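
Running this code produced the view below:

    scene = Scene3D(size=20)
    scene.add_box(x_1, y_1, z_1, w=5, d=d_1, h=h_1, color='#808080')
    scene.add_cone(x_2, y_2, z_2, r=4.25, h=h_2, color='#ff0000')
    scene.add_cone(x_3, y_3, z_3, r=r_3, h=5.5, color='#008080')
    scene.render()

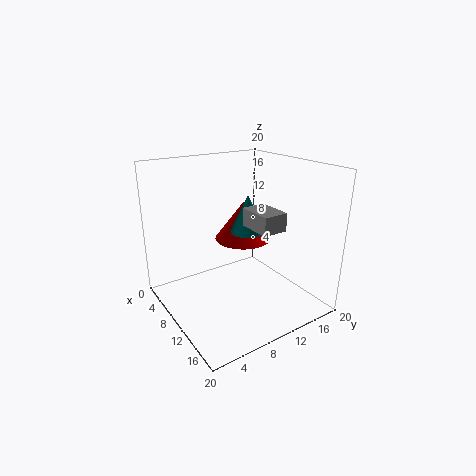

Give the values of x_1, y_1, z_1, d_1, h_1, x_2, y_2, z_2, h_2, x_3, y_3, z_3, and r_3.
x_1 = 10
y_1 = 10.75
z_1 = 11.75
d_1 = 3.5
h_1 = 2.5
x_2 = 6.5
y_2 = 13.25
z_2 = 8
h_2 = 5.75
x_3 = 8.75
y_3 = 12.5
z_3 = 10
r_3 = 2.5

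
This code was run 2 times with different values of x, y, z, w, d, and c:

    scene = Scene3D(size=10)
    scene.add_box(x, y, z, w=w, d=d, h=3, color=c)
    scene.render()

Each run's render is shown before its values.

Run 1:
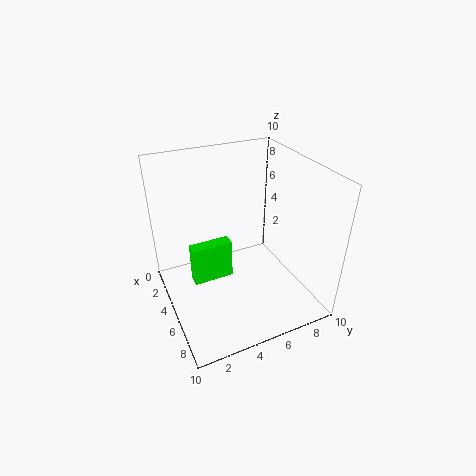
x = 3; y = 2; z = 1; w = 1; d = 3; c = 'lime'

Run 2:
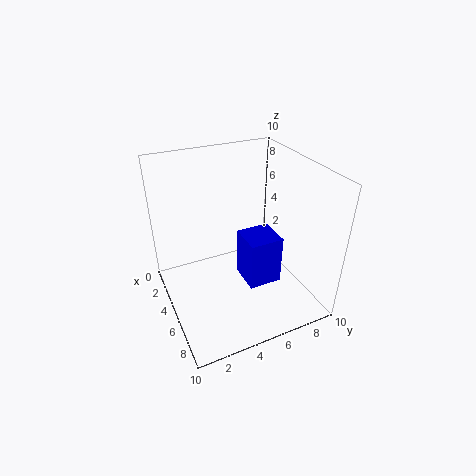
x = 7; y = 4; z = 4; w = 2; d = 2; c = 'blue'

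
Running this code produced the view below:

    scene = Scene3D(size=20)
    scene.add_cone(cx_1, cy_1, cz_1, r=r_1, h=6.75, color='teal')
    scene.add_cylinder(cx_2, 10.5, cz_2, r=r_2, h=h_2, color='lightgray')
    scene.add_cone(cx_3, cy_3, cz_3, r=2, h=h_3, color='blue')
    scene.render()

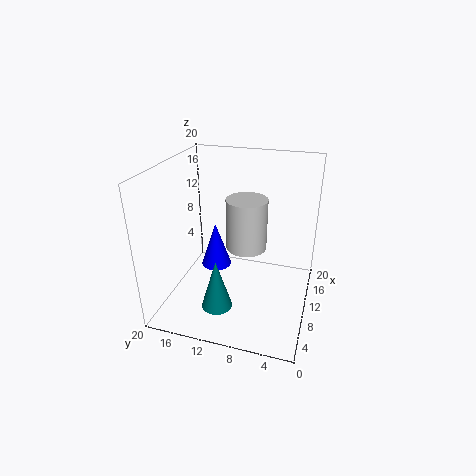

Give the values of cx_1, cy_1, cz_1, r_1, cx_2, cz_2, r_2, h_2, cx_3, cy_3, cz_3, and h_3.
cx_1 = 3.75; cy_1 = 11; cz_1 = 3; r_1 = 2; cx_2 = 16.25; cz_2 = 5; r_2 = 3.25; h_2 = 8.25; cx_3 = 8; cy_3 = 12.5; cz_3 = 6.75; h_3 = 6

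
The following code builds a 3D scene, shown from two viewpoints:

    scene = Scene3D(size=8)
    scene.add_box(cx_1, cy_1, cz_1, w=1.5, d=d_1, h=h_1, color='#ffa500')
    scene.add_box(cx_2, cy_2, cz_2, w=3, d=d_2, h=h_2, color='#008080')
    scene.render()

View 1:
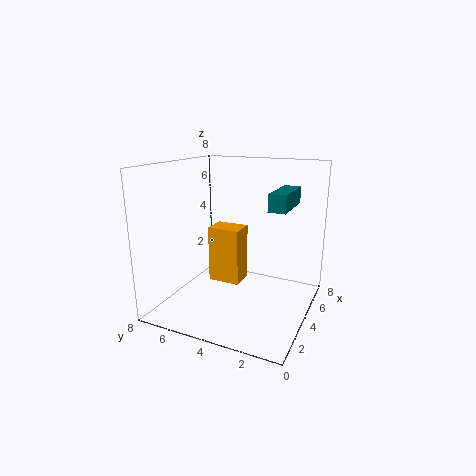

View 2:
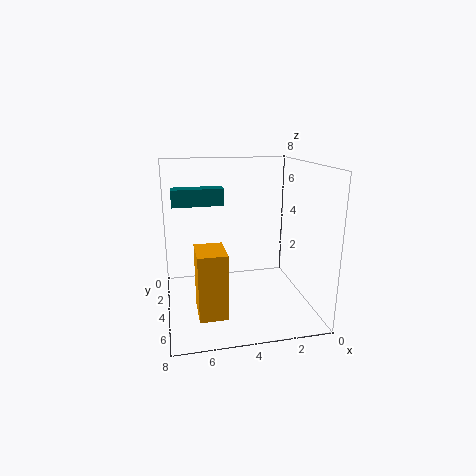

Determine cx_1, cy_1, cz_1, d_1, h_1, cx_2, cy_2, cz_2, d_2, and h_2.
cx_1 = 5
cy_1 = 4.5
cz_1 = 0.5
d_1 = 2
h_1 = 3.5
cx_2 = 4.5
cy_2 = 1.5
cz_2 = 5.5
d_2 = 1
h_2 = 1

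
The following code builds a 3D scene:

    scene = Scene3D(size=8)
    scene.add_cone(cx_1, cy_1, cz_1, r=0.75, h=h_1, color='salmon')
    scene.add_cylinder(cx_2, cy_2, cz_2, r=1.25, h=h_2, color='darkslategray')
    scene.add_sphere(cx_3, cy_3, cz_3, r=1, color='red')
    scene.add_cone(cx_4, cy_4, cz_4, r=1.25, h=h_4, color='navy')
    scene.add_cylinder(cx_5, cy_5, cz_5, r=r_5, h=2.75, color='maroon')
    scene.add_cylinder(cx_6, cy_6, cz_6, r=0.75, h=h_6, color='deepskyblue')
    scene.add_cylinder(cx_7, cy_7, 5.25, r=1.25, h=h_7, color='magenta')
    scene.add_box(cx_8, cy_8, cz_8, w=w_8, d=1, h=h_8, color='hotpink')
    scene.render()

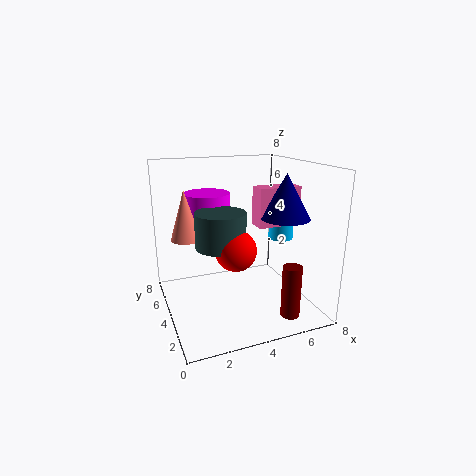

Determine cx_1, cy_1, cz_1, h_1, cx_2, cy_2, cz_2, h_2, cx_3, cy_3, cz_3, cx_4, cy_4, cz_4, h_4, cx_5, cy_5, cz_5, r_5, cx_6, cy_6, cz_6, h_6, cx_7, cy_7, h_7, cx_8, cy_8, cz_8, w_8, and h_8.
cx_1 = 1; cy_1 = 3.5; cz_1 = 4.5; h_1 = 2.5; cx_2 = 2.5; cy_2 = 2.5; cz_2 = 4.25; h_2 = 1.75; cx_3 = 3; cy_3 = 1.75; cz_3 = 4.25; cx_4 = 5.75; cy_4 = 2; cz_4 = 5.5; h_4 = 2.25; cx_5 = 5.75; cy_5 = 1; cz_5 = 0.5; r_5 = 0.5; cx_6 = 7.25; cy_6 = 5; cz_6 = 3.25; h_6 = 2; cx_7 = 2.5; cy_7 = 4.75; h_7 = 1.25; cx_8 = 4.5; cy_8 = 2.25; cz_8 = 5; w_8 = 2.25; h_8 = 2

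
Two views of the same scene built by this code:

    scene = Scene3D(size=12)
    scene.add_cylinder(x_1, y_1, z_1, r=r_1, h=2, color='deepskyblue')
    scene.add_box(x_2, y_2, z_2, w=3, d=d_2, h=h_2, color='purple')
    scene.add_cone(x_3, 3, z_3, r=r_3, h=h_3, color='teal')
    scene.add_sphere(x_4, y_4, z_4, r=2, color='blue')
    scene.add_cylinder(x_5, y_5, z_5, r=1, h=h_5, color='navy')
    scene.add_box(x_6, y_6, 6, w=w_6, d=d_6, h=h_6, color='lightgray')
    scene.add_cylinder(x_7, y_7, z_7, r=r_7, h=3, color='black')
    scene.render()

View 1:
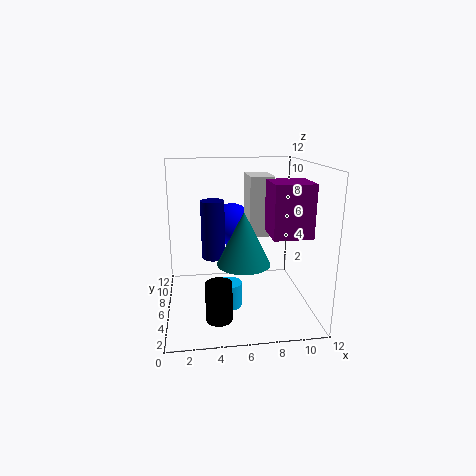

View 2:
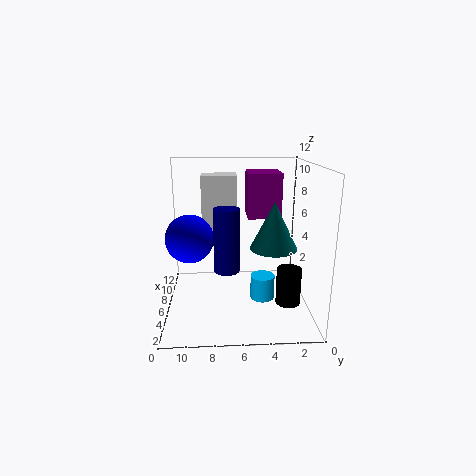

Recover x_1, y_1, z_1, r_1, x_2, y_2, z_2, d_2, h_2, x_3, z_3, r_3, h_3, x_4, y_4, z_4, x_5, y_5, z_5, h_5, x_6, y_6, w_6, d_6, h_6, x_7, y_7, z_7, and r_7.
x_1 = 5; y_1 = 4; z_1 = 1; r_1 = 1; x_2 = 8; y_2 = 2; z_2 = 7; d_2 = 3; h_2 = 4; x_3 = 6; z_3 = 5; r_3 = 2; h_3 = 4; x_4 = 6; y_4 = 10; z_4 = 6; x_5 = 4; y_5 = 7; z_5 = 4; h_5 = 5; x_6 = 7; y_6 = 6; w_6 = 2; d_6 = 3; h_6 = 5; x_7 = 4; y_7 = 2; z_7 = 1; r_7 = 1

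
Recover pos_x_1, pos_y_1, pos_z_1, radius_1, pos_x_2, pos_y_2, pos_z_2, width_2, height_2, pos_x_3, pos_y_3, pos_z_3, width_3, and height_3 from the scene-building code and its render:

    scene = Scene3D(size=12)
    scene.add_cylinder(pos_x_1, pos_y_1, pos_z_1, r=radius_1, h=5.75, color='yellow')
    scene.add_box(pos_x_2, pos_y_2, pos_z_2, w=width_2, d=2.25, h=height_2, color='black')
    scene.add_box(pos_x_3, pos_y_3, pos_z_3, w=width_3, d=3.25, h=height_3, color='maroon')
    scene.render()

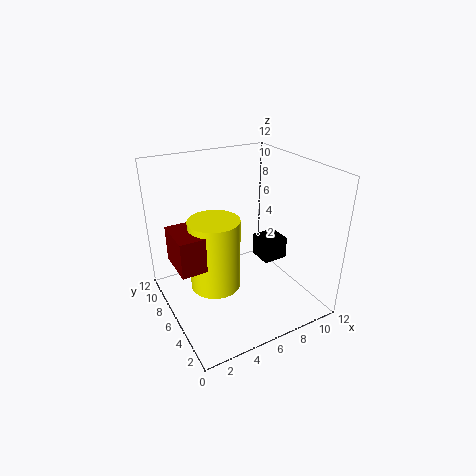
pos_x_1 = 3.5
pos_y_1 = 5.25
pos_z_1 = 2.75
radius_1 = 2
pos_x_2 = 8.75
pos_y_2 = 5.75
pos_z_2 = 2.75
width_2 = 2.25
height_2 = 2
pos_x_3 = 0.25
pos_y_3 = 3.75
pos_z_3 = 5.25
width_3 = 4
height_3 = 2.75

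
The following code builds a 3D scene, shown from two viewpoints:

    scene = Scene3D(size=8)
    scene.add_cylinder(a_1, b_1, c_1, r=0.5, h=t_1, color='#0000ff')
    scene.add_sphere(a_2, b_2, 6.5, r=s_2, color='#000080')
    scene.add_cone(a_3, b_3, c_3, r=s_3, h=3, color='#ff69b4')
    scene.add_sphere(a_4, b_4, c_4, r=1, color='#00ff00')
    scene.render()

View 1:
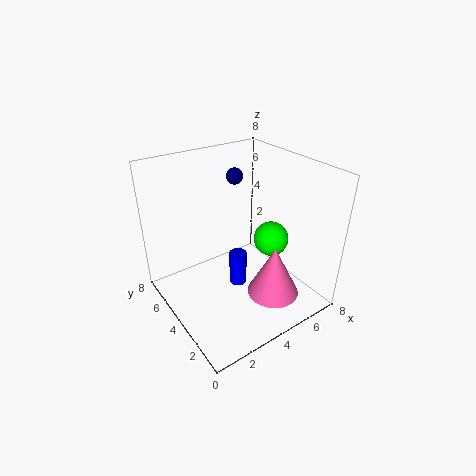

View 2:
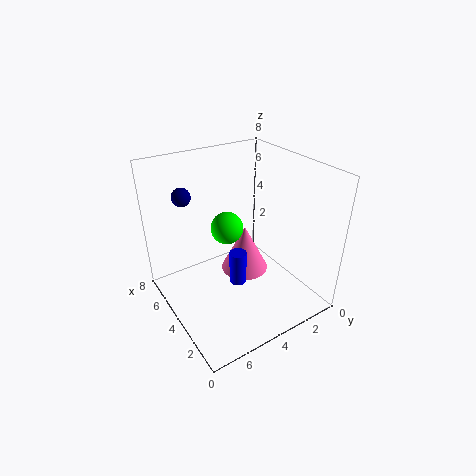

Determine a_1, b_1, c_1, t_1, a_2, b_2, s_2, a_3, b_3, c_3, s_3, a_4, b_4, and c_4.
a_1 = 4, b_1 = 4, c_1 = 1, t_1 = 2, a_2 = 5.5, b_2 = 6.5, s_2 = 0.5, a_3 = 5.5, b_3 = 2.5, c_3 = 0.5, s_3 = 1.5, a_4 = 6, b_4 = 3.5, c_4 = 3.5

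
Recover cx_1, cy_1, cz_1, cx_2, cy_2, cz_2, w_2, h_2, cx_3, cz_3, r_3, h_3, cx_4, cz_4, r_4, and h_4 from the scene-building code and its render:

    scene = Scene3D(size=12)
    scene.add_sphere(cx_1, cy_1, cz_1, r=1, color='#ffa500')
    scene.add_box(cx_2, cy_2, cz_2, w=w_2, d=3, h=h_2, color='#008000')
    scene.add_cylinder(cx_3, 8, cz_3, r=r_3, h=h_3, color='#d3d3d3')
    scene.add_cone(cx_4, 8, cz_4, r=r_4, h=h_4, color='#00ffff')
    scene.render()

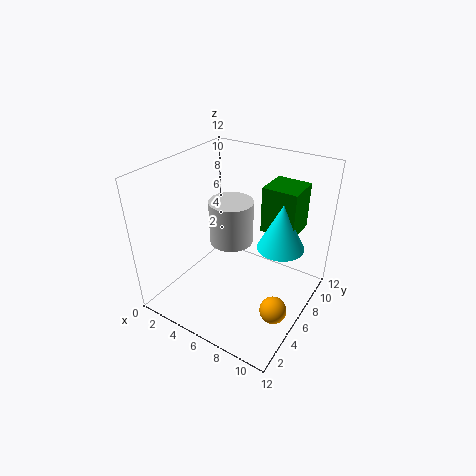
cx_1 = 11, cy_1 = 3, cz_1 = 3, cx_2 = 7, cy_2 = 8, cz_2 = 6, w_2 = 3, h_2 = 4, cx_3 = 4, cz_3 = 4, r_3 = 2, h_3 = 4, cx_4 = 9, cz_4 = 5, r_4 = 2, h_4 = 4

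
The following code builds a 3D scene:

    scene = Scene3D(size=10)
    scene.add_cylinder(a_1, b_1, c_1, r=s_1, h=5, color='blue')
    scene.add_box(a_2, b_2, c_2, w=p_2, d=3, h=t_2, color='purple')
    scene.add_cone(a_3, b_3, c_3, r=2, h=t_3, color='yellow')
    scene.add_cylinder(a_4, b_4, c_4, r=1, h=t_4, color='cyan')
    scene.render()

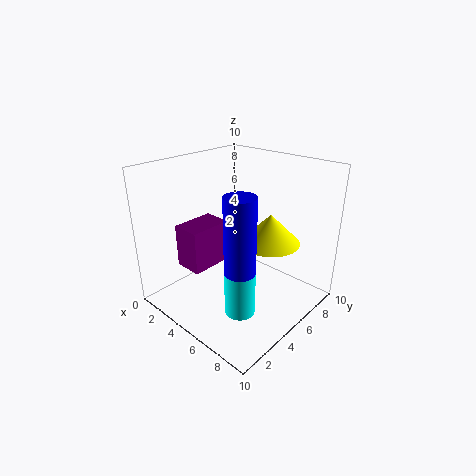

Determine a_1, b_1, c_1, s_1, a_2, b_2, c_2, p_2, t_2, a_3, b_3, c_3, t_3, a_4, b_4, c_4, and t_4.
a_1 = 7; b_1 = 3; c_1 = 4; s_1 = 1; a_2 = 2; b_2 = 2; c_2 = 3; p_2 = 2; t_2 = 3; a_3 = 7; b_3 = 6; c_3 = 5; t_3 = 2; a_4 = 7; b_4 = 3; c_4 = 1; t_4 = 4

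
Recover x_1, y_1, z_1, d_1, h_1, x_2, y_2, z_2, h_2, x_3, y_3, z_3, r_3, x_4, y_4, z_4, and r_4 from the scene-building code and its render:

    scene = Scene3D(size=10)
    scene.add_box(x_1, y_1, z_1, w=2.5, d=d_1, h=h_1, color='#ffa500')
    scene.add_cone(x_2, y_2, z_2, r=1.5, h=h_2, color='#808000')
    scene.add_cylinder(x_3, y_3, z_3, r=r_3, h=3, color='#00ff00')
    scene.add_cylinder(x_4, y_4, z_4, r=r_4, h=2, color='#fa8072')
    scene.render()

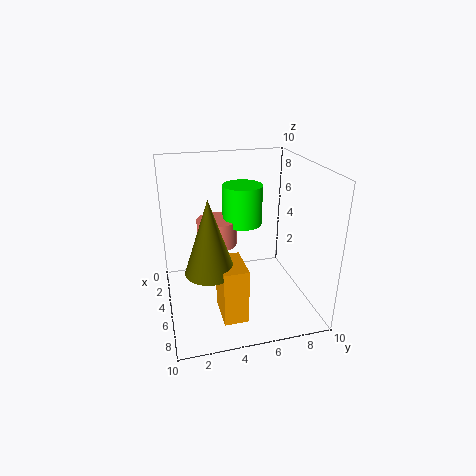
x_1 = 7, y_1 = 3, z_1 = 1.5, d_1 = 1.5, h_1 = 3.5, x_2 = 8, y_2 = 2.5, z_2 = 4.5, h_2 = 4.5, x_3 = 2.5, y_3 = 6, z_3 = 5, r_3 = 1.5, x_4 = 2.5, y_4 = 4, z_4 = 3.5, r_4 = 1.5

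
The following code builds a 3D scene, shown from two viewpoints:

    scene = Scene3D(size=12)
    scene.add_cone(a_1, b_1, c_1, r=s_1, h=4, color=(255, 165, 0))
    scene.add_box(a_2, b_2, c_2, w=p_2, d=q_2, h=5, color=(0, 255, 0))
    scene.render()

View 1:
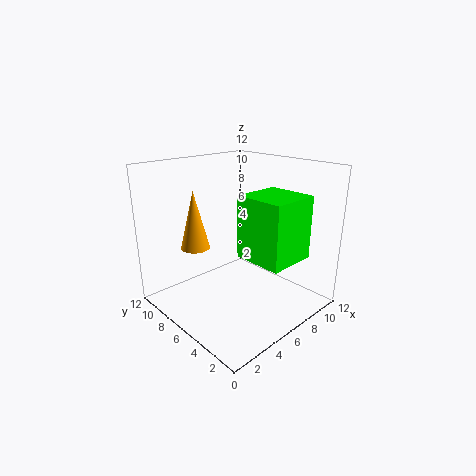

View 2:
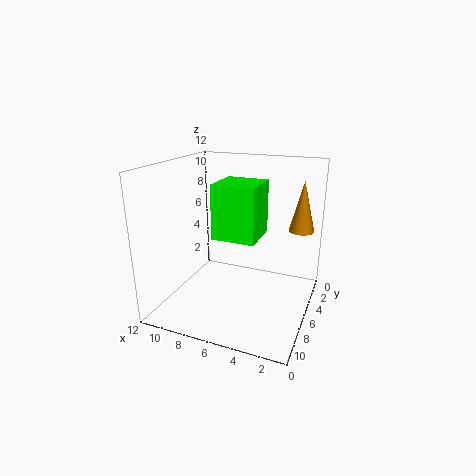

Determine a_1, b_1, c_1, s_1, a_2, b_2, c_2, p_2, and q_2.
a_1 = 1; b_1 = 5; c_1 = 7; s_1 = 1; a_2 = 5; b_2 = 1; c_2 = 5; p_2 = 4; q_2 = 4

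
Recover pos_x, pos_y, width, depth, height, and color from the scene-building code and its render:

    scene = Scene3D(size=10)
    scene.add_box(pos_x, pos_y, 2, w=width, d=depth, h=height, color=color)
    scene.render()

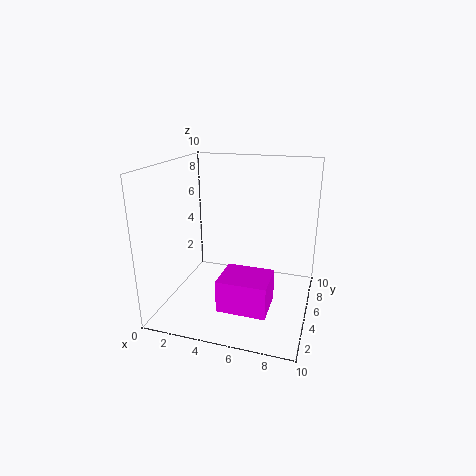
pos_x = 5, pos_y = 0.5, width = 3, depth = 2.5, height = 2, color = 'magenta'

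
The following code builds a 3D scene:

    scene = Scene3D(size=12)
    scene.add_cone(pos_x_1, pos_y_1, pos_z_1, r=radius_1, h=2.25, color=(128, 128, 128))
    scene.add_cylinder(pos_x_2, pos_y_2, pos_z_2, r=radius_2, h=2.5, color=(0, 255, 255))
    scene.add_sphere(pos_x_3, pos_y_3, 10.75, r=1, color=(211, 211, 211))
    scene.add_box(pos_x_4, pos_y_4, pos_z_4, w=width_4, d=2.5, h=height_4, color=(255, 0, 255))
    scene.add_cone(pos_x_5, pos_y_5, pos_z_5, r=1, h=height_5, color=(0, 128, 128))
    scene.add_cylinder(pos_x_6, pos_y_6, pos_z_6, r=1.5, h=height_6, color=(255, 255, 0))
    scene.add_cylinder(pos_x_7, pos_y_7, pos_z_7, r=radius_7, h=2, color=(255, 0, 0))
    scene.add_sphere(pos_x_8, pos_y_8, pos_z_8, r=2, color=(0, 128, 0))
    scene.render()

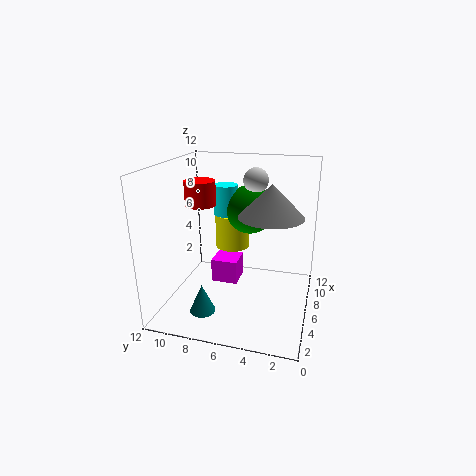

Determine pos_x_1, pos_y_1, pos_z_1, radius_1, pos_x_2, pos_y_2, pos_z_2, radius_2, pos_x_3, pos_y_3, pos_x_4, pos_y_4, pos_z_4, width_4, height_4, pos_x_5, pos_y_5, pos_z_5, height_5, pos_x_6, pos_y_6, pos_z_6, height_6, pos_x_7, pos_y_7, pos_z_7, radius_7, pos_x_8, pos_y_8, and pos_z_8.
pos_x_1 = 2.75
pos_y_1 = 2.75
pos_z_1 = 9.25
radius_1 = 2.25
pos_x_2 = 6.75
pos_y_2 = 7.25
pos_z_2 = 7.75
radius_2 = 1
pos_x_3 = 6.75
pos_y_3 = 4.75
pos_x_4 = 8
pos_y_4 = 6.75
pos_z_4 = 0.25
width_4 = 2.5
height_4 = 2.25
pos_x_5 = 2
pos_y_5 = 7.75
pos_z_5 = 1.25
height_5 = 2.25
pos_x_6 = 7.75
pos_y_6 = 7
pos_z_6 = 4.5
height_6 = 3
pos_x_7 = 5.5
pos_y_7 = 9
pos_z_7 = 8.75
radius_7 = 1.25
pos_x_8 = 7
pos_y_8 = 5.25
pos_z_8 = 8.25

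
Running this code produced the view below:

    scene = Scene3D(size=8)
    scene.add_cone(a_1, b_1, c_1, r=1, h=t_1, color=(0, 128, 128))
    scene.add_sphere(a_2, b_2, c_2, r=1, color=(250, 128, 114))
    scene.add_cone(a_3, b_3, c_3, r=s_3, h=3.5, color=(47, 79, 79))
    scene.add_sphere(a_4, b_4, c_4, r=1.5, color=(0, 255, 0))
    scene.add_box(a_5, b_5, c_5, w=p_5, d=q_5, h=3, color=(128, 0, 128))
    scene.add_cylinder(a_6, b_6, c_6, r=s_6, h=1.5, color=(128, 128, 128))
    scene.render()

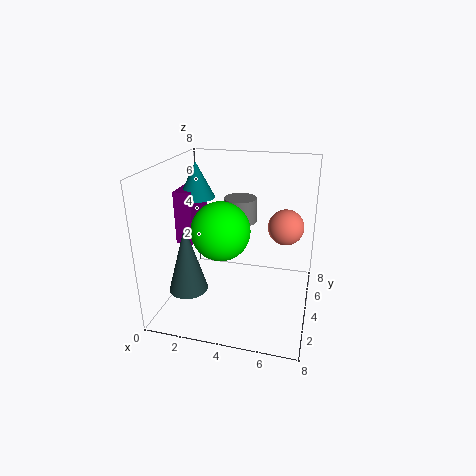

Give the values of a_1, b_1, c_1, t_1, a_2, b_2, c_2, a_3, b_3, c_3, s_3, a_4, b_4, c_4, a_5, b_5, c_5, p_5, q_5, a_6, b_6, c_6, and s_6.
a_1 = 1.5, b_1 = 4.5, c_1 = 6, t_1 = 2, a_2 = 6.5, b_2 = 5, c_2 = 4.5, a_3 = 2, b_3 = 1.5, c_3 = 2, s_3 = 1, a_4 = 3.5, b_4 = 2.5, c_4 = 5, a_5 = 0.5, b_5 = 3.5, c_5 = 3.5, p_5 = 1, q_5 = 2.5, a_6 = 3.5, b_6 = 6.5, c_6 = 4, s_6 = 1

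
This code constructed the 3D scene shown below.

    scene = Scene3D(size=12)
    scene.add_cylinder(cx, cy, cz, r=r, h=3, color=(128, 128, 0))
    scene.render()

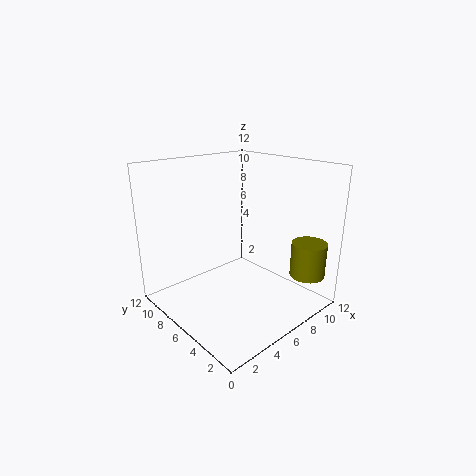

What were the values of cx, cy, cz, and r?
cx = 10.5; cy = 2; cz = 2.5; r = 1.5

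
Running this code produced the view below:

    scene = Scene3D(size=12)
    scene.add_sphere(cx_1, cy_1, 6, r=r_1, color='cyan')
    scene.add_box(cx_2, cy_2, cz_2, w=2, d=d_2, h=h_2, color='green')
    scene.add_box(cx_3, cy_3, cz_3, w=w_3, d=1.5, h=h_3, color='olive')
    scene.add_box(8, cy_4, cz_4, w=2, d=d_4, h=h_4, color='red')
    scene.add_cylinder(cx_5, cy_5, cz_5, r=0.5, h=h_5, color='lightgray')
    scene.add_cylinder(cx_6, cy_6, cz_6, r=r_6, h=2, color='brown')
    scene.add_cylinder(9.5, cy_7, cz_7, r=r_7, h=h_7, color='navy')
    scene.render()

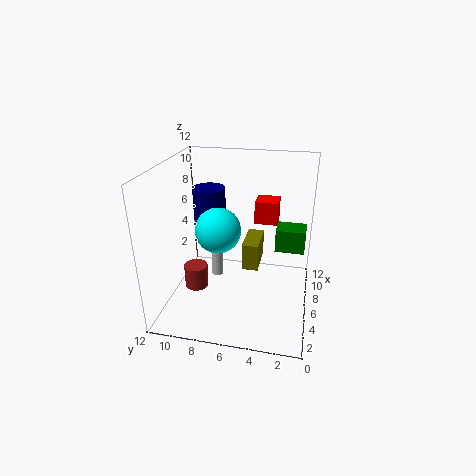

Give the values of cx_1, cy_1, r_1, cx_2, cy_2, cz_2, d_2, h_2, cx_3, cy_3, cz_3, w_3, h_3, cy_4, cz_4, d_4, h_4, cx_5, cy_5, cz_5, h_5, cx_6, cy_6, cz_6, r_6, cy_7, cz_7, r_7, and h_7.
cx_1 = 7
cy_1 = 8
r_1 = 2
cx_2 = 7
cy_2 = 0.5
cz_2 = 4.5
d_2 = 2.5
h_2 = 2
cx_3 = 7.5
cy_3 = 4.5
cz_3 = 2
w_3 = 3.5
h_3 = 2.5
cy_4 = 3
cz_4 = 6.5
d_4 = 2
h_4 = 2
cx_5 = 6.5
cy_5 = 8
cz_5 = 2
h_5 = 3
cx_6 = 5
cy_6 = 9.5
cz_6 = 1.5
r_6 = 1
cy_7 = 9.5
cz_7 = 6
r_7 = 1.5
h_7 = 3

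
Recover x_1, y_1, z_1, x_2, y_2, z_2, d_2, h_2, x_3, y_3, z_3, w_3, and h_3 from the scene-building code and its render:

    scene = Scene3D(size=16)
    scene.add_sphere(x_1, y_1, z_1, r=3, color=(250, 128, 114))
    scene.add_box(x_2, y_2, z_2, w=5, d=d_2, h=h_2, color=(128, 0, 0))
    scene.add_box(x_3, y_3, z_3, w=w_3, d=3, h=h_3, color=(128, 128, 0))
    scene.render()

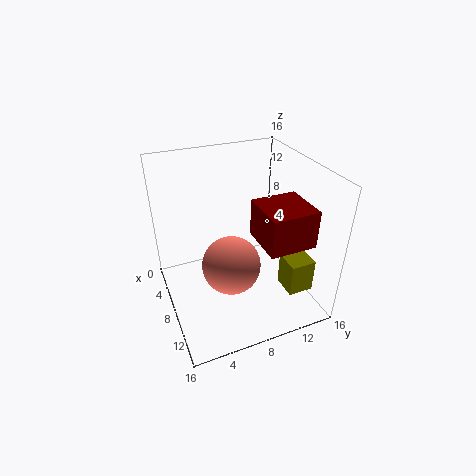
x_1 = 11
y_1 = 6
z_1 = 7
x_2 = 9
y_2 = 9
z_2 = 9
d_2 = 5
h_2 = 4
x_3 = 9
y_3 = 13
z_3 = 1
w_3 = 3
h_3 = 4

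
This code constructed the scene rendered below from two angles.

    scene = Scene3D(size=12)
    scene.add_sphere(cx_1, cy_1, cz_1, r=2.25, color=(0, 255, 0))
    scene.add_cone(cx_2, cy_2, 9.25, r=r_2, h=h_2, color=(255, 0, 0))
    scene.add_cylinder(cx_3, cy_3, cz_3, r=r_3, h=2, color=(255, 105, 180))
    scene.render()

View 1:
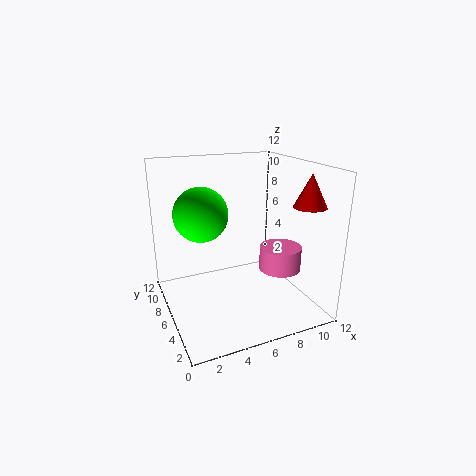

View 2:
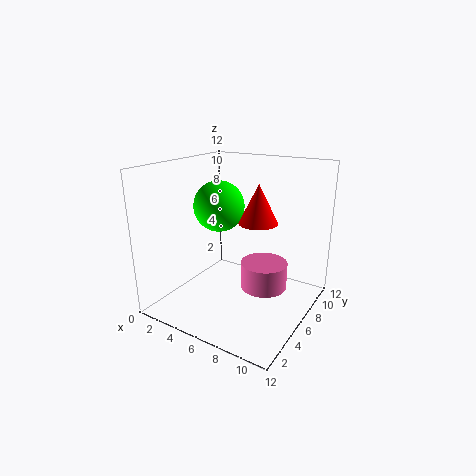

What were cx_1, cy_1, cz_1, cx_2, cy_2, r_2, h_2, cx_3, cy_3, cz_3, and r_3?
cx_1 = 3.25
cy_1 = 7.25
cz_1 = 8
cx_2 = 10
cy_2 = 2
r_2 = 1.25
h_2 = 2.5
cx_3 = 9.25
cy_3 = 4.5
cz_3 = 3.25
r_3 = 1.75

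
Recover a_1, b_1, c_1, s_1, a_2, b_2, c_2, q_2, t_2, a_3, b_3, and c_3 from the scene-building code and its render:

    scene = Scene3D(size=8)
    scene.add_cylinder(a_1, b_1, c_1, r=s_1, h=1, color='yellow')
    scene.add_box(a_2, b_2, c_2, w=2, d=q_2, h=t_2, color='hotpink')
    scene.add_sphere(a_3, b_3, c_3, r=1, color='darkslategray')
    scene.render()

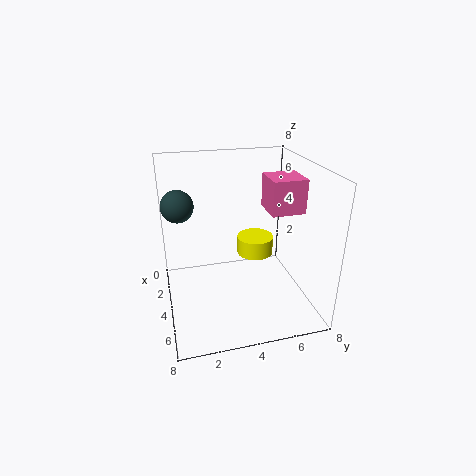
a_1 = 4
b_1 = 5
c_1 = 3
s_1 = 1
a_2 = 2
b_2 = 6
c_2 = 5
q_2 = 2
t_2 = 2
a_3 = 1
b_3 = 1
c_3 = 5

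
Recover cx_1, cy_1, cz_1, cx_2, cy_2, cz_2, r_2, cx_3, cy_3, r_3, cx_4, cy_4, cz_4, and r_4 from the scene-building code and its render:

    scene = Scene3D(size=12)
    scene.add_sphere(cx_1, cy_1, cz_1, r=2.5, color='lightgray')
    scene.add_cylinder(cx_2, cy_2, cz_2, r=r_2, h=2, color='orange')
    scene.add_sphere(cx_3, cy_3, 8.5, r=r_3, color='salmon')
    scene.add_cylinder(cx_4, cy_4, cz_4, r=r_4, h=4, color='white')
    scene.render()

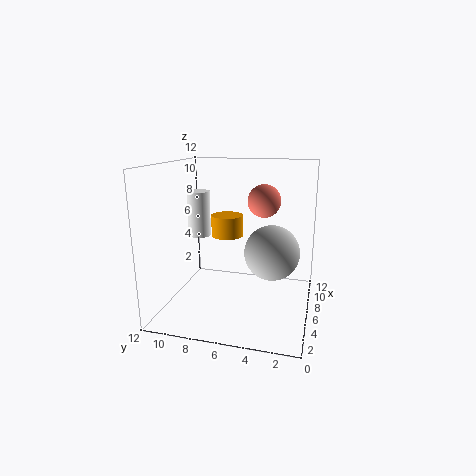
cx_1 = 8.5; cy_1 = 3.5; cz_1 = 4; cx_2 = 9.5; cy_2 = 8; cz_2 = 5; r_2 = 1.5; cx_3 = 9.5; cy_3 = 4.5; r_3 = 1.5; cx_4 = 7.5; cy_4 = 10; cz_4 = 5.5; r_4 = 1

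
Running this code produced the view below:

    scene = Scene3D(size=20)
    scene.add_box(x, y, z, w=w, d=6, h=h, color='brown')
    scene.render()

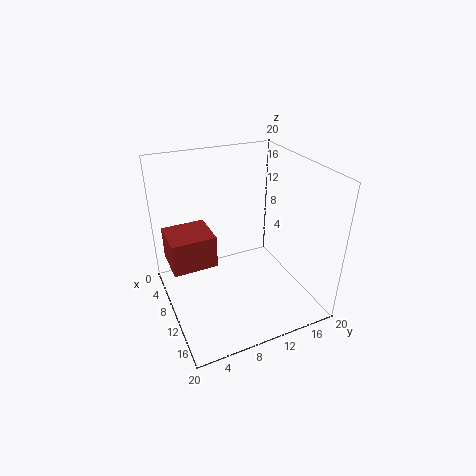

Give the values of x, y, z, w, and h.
x = 5.5; y = 0.5; z = 7; w = 5.5; h = 4.5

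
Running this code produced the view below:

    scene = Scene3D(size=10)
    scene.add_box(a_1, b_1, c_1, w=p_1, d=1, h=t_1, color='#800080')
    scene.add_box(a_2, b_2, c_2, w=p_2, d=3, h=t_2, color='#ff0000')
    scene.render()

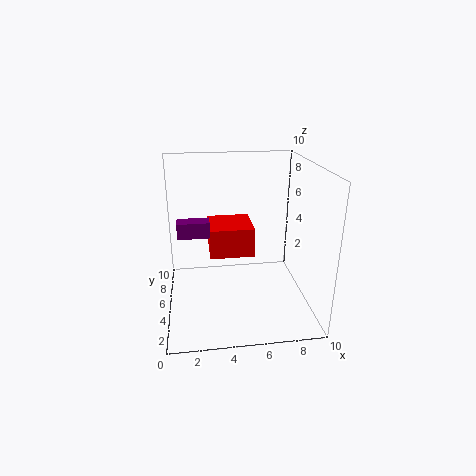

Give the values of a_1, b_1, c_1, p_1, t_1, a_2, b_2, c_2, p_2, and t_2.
a_1 = 1
b_1 = 3
c_1 = 6
p_1 = 2
t_1 = 1
a_2 = 3
b_2 = 4
c_2 = 4
p_2 = 3
t_2 = 2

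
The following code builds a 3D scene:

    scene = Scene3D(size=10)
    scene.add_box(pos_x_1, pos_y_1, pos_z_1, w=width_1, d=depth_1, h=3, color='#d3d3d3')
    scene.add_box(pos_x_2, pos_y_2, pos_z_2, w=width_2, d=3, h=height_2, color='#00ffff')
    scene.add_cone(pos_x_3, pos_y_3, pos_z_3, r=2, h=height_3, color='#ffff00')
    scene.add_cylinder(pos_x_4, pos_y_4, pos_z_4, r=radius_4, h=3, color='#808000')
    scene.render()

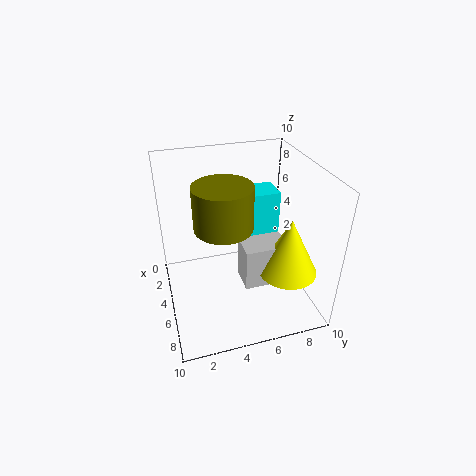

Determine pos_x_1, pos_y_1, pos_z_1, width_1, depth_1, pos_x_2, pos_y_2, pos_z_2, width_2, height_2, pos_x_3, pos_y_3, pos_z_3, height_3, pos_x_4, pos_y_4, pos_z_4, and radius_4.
pos_x_1 = 5; pos_y_1 = 5; pos_z_1 = 2; width_1 = 2; depth_1 = 3; pos_x_2 = 3; pos_y_2 = 5; pos_z_2 = 5; width_2 = 2; height_2 = 3; pos_x_3 = 7; pos_y_3 = 8; pos_z_3 = 3; height_3 = 4; pos_x_4 = 5; pos_y_4 = 4; pos_z_4 = 6; radius_4 = 2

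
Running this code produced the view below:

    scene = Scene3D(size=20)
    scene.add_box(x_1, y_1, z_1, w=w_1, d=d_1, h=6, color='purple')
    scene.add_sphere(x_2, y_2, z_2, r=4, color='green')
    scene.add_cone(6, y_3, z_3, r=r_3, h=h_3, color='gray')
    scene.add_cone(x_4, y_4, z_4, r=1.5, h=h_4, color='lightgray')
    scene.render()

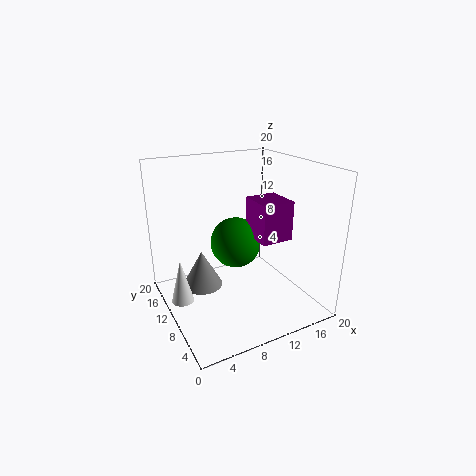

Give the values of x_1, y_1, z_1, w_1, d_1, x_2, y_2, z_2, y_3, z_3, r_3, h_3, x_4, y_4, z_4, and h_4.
x_1 = 14, y_1 = 9.5, z_1 = 8, w_1 = 5, d_1 = 5.5, x_2 = 12.5, y_2 = 15.5, z_2 = 6.5, y_3 = 14, z_3 = 1.5, r_3 = 3, h_3 = 5.5, x_4 = 1.5, y_4 = 10, z_4 = 2.5, h_4 = 6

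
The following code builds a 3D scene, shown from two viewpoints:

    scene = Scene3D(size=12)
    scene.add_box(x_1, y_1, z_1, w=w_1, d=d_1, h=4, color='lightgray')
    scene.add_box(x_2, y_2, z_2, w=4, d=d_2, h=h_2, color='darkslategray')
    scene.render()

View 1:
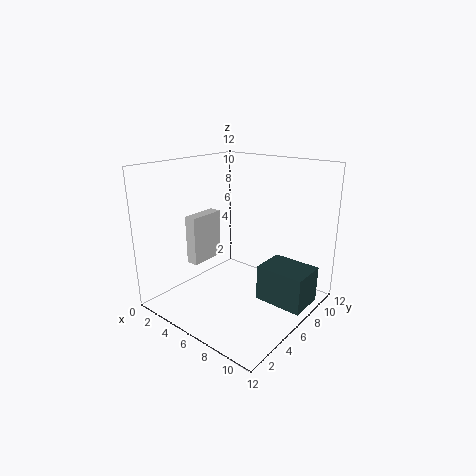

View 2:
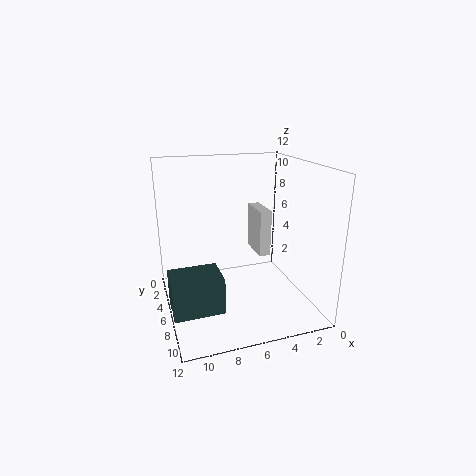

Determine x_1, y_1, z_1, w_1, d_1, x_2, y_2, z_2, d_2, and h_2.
x_1 = 3; y_1 = 3; z_1 = 4; w_1 = 1; d_1 = 3; x_2 = 8; y_2 = 6; z_2 = 1; d_2 = 3; h_2 = 3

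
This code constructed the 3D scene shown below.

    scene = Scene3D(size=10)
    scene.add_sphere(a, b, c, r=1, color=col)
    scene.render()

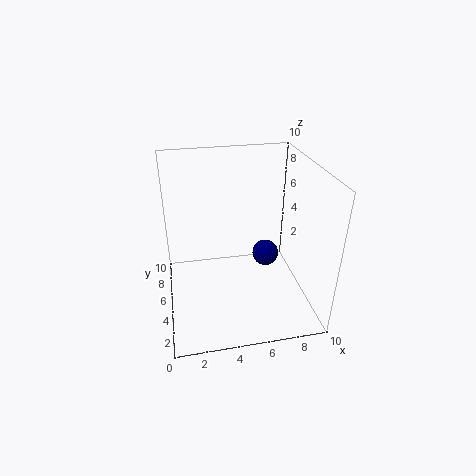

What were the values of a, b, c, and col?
a = 7.5
b = 6.5
c = 2.5
col = 'navy'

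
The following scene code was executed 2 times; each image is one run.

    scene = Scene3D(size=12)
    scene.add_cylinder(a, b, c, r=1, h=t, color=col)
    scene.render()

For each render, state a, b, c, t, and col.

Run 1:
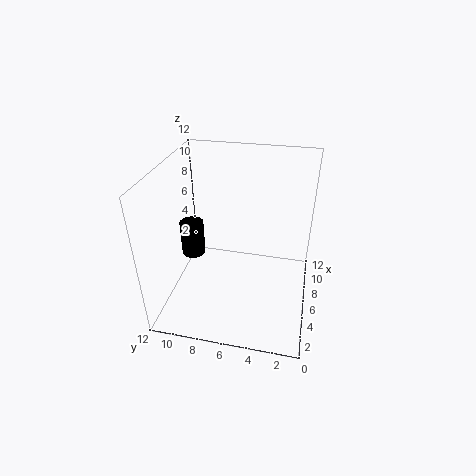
a = 6, b = 10, c = 4, t = 3, col = 'black'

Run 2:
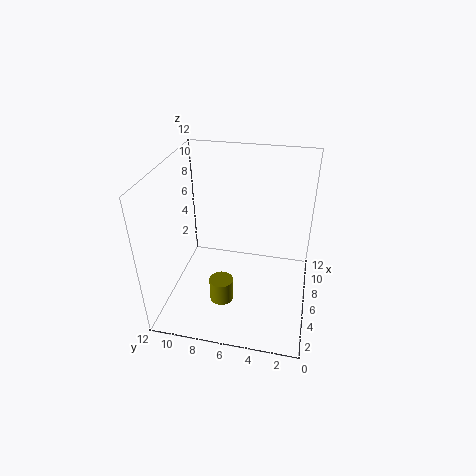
a = 4, b = 7, c = 1, t = 2, col = 'olive'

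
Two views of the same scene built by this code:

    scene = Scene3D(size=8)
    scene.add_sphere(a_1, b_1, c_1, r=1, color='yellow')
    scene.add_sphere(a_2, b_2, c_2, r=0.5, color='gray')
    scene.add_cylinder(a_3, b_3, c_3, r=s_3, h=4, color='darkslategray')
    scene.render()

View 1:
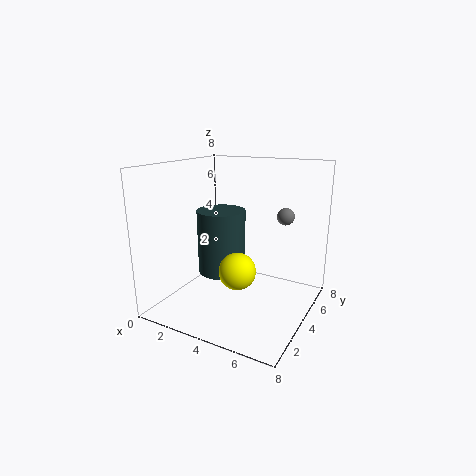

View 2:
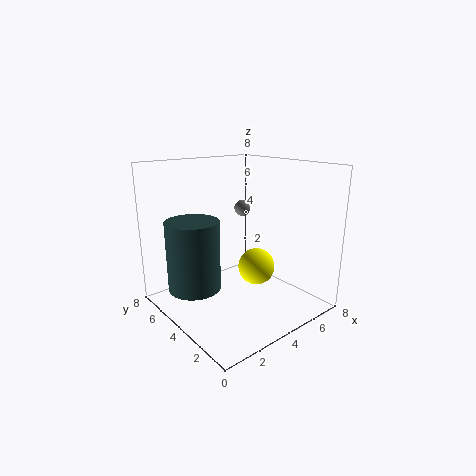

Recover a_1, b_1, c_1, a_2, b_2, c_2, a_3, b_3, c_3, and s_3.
a_1 = 4.5; b_1 = 3; c_1 = 2.5; a_2 = 6; b_2 = 6; c_2 = 5; a_3 = 2; b_3 = 5.5; c_3 = 1; s_3 = 1.5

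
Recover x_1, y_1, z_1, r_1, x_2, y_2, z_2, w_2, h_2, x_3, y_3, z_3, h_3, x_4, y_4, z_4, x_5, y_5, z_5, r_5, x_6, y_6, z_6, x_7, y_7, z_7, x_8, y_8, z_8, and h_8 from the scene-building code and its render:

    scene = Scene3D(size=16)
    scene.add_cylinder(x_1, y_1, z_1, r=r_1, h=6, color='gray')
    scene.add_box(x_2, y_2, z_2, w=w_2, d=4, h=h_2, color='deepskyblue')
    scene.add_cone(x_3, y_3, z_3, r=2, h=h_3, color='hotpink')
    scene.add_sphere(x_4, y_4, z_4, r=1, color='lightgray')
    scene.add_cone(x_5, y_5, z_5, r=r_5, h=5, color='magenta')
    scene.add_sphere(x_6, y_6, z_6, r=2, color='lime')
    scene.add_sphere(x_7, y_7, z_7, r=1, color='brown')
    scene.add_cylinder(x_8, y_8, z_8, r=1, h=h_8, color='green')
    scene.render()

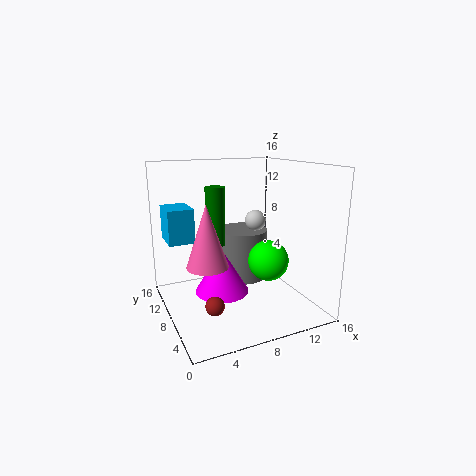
x_1 = 10
y_1 = 11
z_1 = 2
r_1 = 3
x_2 = 1
y_2 = 11
z_2 = 7
w_2 = 3
h_2 = 4
x_3 = 3
y_3 = 4
z_3 = 7
h_3 = 6
x_4 = 8
y_4 = 4
z_4 = 11
x_5 = 6
y_5 = 8
z_5 = 2
r_5 = 3
x_6 = 9
y_6 = 3
z_6 = 7
x_7 = 4
y_7 = 5
z_7 = 2
x_8 = 5
y_8 = 7
z_8 = 8
h_8 = 6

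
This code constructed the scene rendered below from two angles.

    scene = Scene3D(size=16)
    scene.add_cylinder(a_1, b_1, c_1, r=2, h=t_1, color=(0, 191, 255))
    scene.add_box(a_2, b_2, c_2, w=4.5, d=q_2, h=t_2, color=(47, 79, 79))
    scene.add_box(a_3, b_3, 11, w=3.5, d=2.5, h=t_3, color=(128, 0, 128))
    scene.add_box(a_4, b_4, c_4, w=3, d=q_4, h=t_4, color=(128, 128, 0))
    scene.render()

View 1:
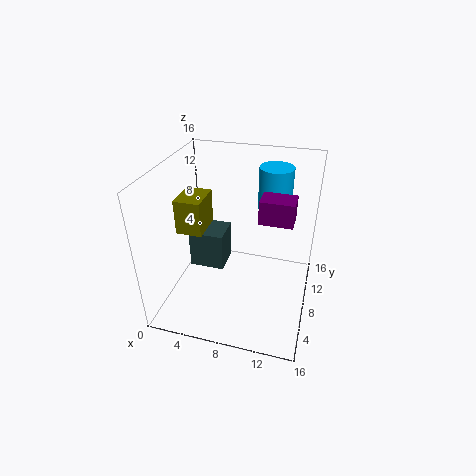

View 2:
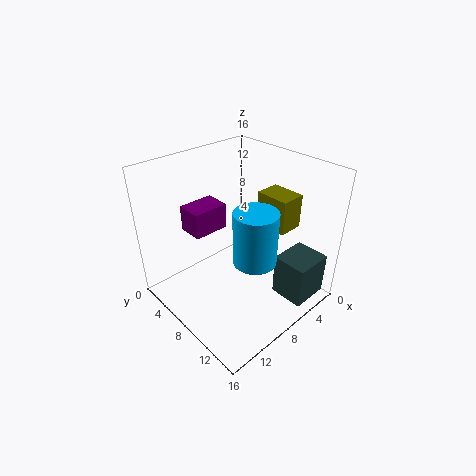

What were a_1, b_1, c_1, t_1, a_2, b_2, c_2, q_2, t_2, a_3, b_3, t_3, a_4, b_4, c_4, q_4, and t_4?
a_1 = 11
b_1 = 13.5
c_1 = 9.5
t_1 = 5
a_2 = 0.5
b_2 = 11
c_2 = 0.5
q_2 = 4
t_2 = 5
a_3 = 10.5
b_3 = 6.5
t_3 = 2.5
a_4 = 1
b_4 = 7
c_4 = 8
q_4 = 4
t_4 = 4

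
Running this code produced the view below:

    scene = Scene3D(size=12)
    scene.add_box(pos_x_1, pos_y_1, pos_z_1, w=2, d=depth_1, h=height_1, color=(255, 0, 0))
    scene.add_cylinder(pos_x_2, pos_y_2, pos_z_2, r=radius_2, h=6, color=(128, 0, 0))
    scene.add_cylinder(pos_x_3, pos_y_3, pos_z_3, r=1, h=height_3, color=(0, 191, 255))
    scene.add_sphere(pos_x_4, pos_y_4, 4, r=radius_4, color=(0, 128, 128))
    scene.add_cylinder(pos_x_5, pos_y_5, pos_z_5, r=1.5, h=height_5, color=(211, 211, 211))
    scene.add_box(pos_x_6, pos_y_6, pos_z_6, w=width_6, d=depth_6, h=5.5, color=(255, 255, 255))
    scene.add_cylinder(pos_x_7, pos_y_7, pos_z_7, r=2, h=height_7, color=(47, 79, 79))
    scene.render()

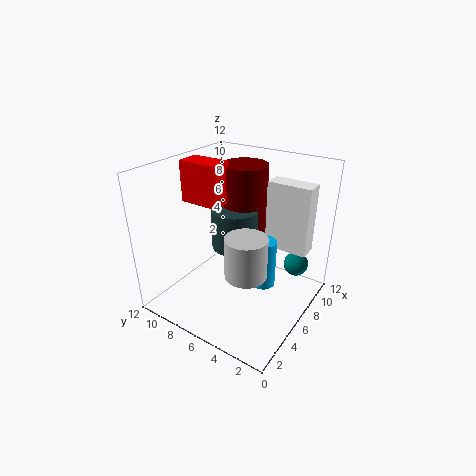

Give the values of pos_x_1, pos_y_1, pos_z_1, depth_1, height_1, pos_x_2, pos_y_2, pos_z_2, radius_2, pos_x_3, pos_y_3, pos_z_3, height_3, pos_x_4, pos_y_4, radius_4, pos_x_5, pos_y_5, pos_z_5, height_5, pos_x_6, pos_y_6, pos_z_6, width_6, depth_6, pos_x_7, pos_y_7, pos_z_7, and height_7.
pos_x_1 = 5; pos_y_1 = 7.5; pos_z_1 = 8.5; depth_1 = 3.5; height_1 = 3.5; pos_x_2 = 8.5; pos_y_2 = 7; pos_z_2 = 5.5; radius_2 = 2; pos_x_3 = 6; pos_y_3 = 3.5; pos_z_3 = 2.5; height_3 = 4; pos_x_4 = 8; pos_y_4 = 1.5; radius_4 = 1; pos_x_5 = 2.5; pos_y_5 = 3; pos_z_5 = 5.5; height_5 = 3; pos_x_6 = 7; pos_y_6 = 0.5; pos_z_6 = 5.5; width_6 = 1.5; depth_6 = 3.5; pos_x_7 = 7; pos_y_7 = 7; pos_z_7 = 4.5; height_7 = 3.5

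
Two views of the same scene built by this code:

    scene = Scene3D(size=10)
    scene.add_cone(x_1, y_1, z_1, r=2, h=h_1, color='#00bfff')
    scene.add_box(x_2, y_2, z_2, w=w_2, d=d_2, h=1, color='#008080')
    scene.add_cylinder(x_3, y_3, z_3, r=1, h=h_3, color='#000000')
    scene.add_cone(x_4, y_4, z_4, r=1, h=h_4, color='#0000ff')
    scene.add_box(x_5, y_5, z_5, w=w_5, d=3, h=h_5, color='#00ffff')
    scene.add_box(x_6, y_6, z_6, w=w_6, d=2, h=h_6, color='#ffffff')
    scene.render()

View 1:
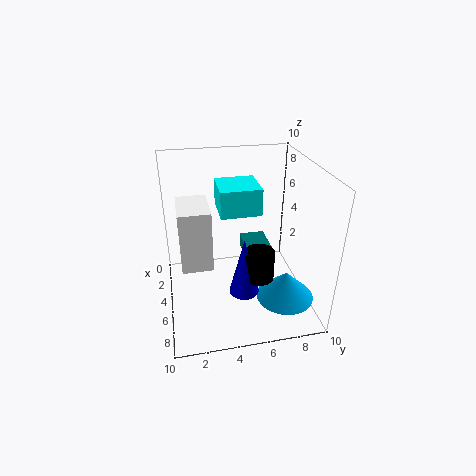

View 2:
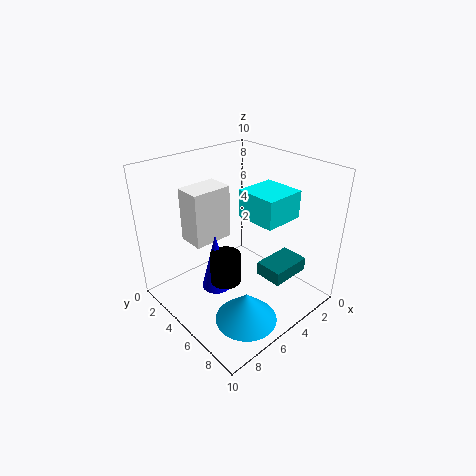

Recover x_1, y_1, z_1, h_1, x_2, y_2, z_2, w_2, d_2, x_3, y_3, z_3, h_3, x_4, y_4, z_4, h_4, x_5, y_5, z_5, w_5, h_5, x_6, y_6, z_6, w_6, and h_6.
x_1 = 7
y_1 = 8
z_1 = 1
h_1 = 2
x_2 = 1
y_2 = 6
z_2 = 2
w_2 = 3
d_2 = 2
x_3 = 7
y_3 = 6
z_3 = 3
h_3 = 2
x_4 = 7
y_4 = 5
z_4 = 2
h_4 = 4
x_5 = 1
y_5 = 4
z_5 = 6
w_5 = 3
h_5 = 2
x_6 = 4
y_6 = 1
z_6 = 4
w_6 = 3
h_6 = 4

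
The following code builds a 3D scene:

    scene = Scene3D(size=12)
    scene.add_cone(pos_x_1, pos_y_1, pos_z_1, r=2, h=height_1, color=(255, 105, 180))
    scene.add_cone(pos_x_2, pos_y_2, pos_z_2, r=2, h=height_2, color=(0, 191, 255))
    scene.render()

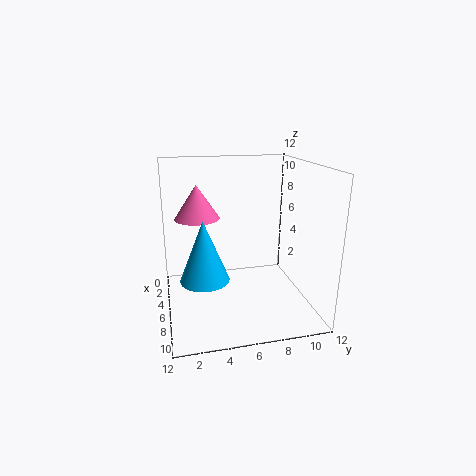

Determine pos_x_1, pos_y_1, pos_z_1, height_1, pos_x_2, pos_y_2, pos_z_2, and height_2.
pos_x_1 = 3, pos_y_1 = 3, pos_z_1 = 7, height_1 = 3, pos_x_2 = 7, pos_y_2 = 3, pos_z_2 = 3, height_2 = 5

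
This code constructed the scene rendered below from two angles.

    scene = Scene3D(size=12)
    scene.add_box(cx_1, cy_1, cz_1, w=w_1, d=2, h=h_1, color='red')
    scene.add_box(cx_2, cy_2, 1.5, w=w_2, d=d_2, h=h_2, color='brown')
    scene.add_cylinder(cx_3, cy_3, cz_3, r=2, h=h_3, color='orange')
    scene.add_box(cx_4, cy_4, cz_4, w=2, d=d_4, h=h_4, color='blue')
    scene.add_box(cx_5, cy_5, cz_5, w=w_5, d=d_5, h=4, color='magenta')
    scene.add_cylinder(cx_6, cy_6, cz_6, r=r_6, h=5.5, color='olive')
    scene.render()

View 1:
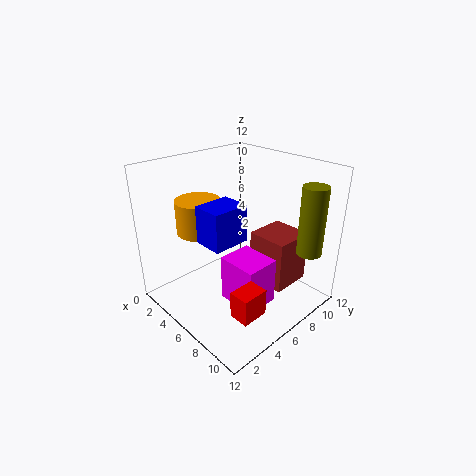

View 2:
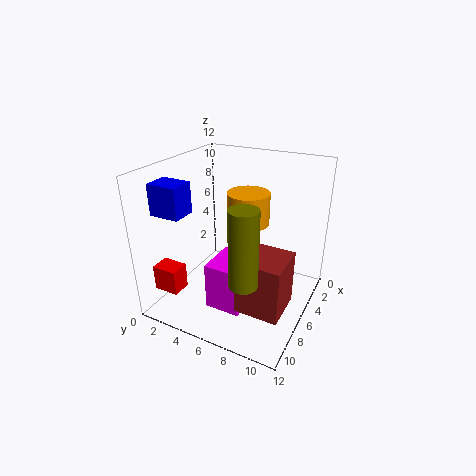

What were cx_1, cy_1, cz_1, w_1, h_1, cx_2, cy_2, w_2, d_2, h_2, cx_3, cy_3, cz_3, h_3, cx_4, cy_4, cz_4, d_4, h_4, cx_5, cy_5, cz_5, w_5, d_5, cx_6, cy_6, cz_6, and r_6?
cx_1 = 10
cy_1 = 1.5
cz_1 = 3
w_1 = 1.5
h_1 = 2
cx_2 = 6
cy_2 = 7.5
w_2 = 3.5
d_2 = 3.5
h_2 = 4.5
cx_3 = 2
cy_3 = 5
cz_3 = 5.5
h_3 = 3
cx_4 = 8
cy_4 = 0.5
cz_4 = 8.5
d_4 = 2.5
h_4 = 2.5
cx_5 = 5.5
cy_5 = 4.5
cz_5 = 0.5
w_5 = 3.5
d_5 = 3
cx_6 = 11
cy_6 = 9
cz_6 = 5.5
r_6 = 1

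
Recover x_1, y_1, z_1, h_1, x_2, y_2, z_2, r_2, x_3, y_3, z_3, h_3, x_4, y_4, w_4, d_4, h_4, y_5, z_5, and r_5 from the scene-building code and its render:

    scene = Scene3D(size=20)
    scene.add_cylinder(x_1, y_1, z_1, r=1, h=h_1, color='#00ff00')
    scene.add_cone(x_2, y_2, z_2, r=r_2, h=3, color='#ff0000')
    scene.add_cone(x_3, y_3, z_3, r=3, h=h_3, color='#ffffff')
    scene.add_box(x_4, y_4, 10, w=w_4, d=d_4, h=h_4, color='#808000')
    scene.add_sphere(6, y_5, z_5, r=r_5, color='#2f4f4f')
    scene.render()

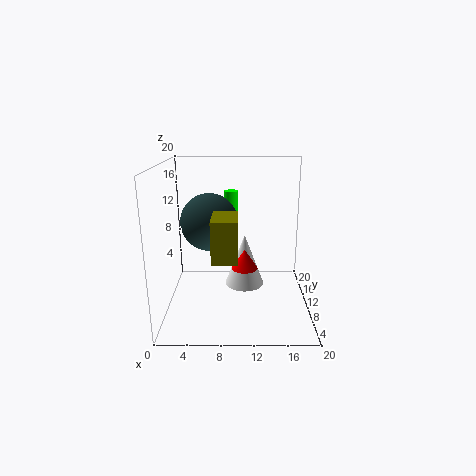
x_1 = 9
y_1 = 13
z_1 = 12
h_1 = 4
x_2 = 11
y_2 = 13
z_2 = 4
r_2 = 2
x_3 = 11
y_3 = 14
z_3 = 1
h_3 = 8
x_4 = 7
y_4 = 1
w_4 = 3
d_4 = 5
h_4 = 5
y_5 = 11
z_5 = 12
r_5 = 4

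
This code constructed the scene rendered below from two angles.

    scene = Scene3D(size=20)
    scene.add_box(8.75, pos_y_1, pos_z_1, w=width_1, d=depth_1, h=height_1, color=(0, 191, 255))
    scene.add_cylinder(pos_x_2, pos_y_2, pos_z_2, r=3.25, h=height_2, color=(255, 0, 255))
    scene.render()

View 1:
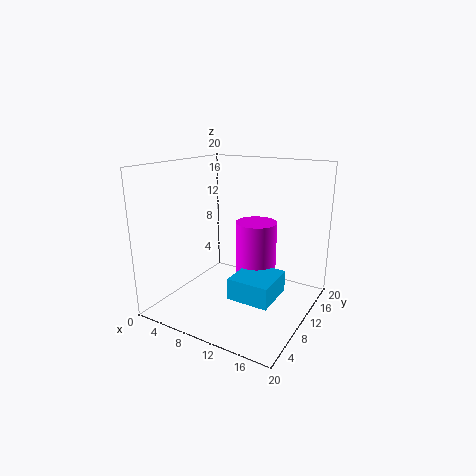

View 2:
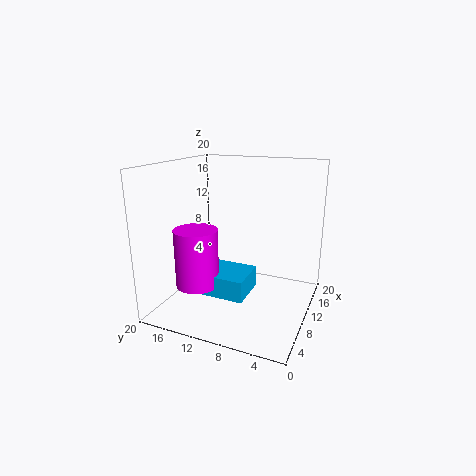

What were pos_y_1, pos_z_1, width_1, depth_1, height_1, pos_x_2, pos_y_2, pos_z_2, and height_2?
pos_y_1 = 9
pos_z_1 = 0.5
width_1 = 6.25
depth_1 = 6.75
height_1 = 3.25
pos_x_2 = 9.5
pos_y_2 = 16.5
pos_z_2 = 1.75
height_2 = 8.75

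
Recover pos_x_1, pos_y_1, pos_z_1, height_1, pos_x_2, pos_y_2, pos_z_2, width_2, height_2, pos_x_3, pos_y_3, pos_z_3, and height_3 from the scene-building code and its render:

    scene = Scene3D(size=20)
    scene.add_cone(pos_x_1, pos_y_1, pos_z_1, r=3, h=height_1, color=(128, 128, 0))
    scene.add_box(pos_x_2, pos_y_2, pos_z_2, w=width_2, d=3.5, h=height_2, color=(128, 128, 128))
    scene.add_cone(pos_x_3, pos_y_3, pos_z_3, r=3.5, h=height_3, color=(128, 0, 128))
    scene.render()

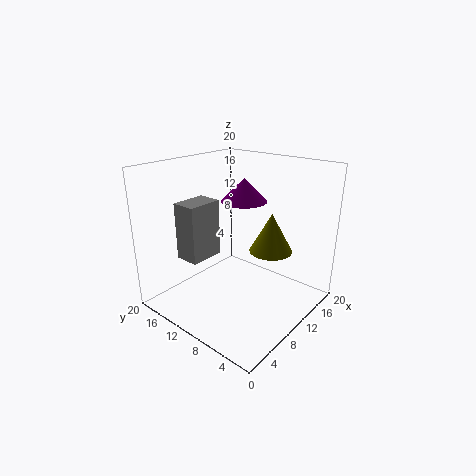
pos_x_1 = 13
pos_y_1 = 6.5
pos_z_1 = 8
height_1 = 5.5
pos_x_2 = 4.5
pos_y_2 = 13
pos_z_2 = 7
width_2 = 5
height_2 = 8
pos_x_3 = 15
pos_y_3 = 13
pos_z_3 = 13.5
height_3 = 3.5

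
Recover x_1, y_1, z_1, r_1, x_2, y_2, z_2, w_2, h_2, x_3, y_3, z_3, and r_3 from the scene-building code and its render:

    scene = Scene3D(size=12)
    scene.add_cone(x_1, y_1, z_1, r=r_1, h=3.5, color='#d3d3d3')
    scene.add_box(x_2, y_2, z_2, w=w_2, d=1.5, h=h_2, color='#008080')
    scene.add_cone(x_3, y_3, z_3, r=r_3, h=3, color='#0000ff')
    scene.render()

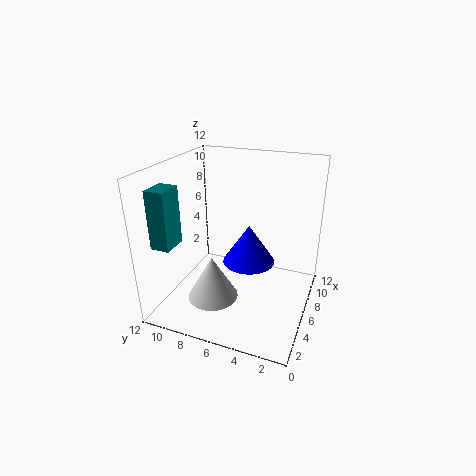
x_1 = 3
y_1 = 7
z_1 = 2
r_1 = 2
x_2 = 1
y_2 = 9.5
z_2 = 6.5
w_2 = 2
h_2 = 4.5
x_3 = 4.5
y_3 = 4.5
z_3 = 5
r_3 = 2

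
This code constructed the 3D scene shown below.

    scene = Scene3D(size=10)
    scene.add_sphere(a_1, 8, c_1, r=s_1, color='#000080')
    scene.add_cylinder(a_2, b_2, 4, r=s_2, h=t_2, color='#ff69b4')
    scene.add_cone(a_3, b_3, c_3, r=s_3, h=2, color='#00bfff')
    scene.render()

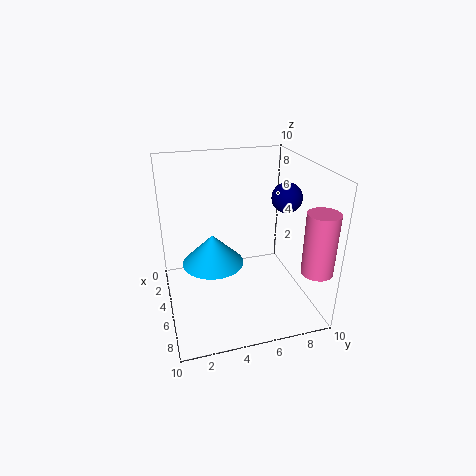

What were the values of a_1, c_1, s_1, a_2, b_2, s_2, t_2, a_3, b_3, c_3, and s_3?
a_1 = 6, c_1 = 8, s_1 = 1, a_2 = 9, b_2 = 9, s_2 = 1, t_2 = 4, a_3 = 6, b_3 = 3, c_3 = 4, s_3 = 2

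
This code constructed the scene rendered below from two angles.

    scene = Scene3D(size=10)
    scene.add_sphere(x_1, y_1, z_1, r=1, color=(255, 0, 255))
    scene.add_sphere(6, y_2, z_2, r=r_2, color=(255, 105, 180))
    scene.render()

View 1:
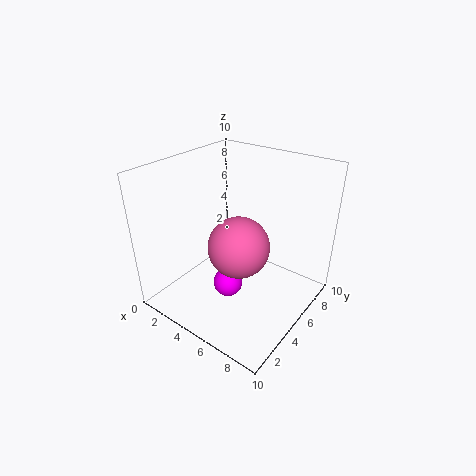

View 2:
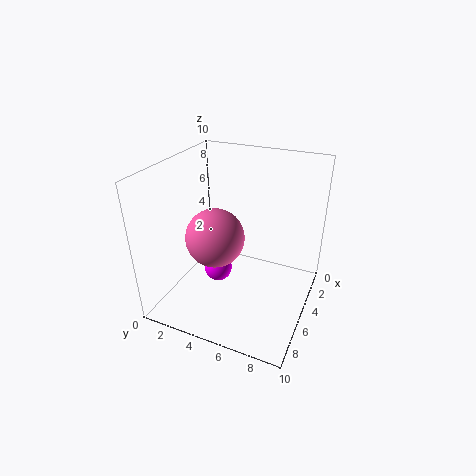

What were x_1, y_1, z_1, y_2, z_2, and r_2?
x_1 = 5.25; y_1 = 3.5; z_1 = 2.25; y_2 = 3.75; z_2 = 5.25; r_2 = 2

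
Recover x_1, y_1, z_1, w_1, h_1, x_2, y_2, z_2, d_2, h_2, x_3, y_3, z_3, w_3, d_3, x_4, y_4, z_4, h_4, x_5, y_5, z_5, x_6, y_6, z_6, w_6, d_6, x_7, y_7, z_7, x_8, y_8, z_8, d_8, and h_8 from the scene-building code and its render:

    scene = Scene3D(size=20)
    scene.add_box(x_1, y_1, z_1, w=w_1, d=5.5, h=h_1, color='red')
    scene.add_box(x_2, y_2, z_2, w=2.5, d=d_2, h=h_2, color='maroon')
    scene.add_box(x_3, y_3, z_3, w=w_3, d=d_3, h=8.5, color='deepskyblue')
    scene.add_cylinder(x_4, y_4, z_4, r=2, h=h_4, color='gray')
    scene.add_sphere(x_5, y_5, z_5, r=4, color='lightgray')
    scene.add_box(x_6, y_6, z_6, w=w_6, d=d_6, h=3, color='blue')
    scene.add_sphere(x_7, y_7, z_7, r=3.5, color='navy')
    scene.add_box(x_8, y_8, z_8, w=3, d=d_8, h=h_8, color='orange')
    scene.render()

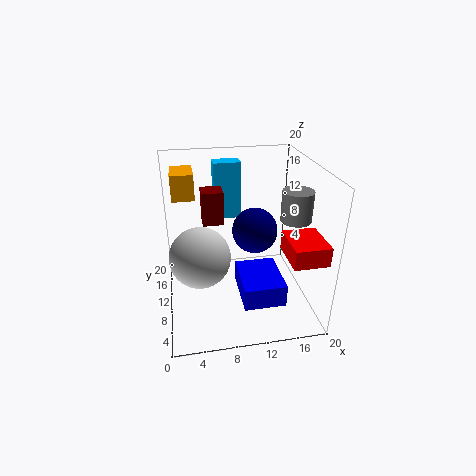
x_1 = 15, y_1 = 1, z_1 = 10, w_1 = 4.5, h_1 = 2.5, x_2 = 5, y_2 = 5.5, z_2 = 14.5, d_2 = 2.5, h_2 = 4, x_3 = 7.5, y_3 = 15.5, z_3 = 10.5, w_3 = 4, d_3 = 2.5, x_4 = 17, y_4 = 7, z_4 = 13.5, h_4 = 4, x_5 = 4.5, y_5 = 7.5, z_5 = 9, x_6 = 9.5, y_6 = 2.5, z_6 = 3.5, w_6 = 5.5, d_6 = 7, x_7 = 13.5, y_7 = 14.5, z_7 = 8.5, x_8 = 1.5, y_8 = 11, z_8 = 15.5, d_8 = 4.5, h_8 = 3.5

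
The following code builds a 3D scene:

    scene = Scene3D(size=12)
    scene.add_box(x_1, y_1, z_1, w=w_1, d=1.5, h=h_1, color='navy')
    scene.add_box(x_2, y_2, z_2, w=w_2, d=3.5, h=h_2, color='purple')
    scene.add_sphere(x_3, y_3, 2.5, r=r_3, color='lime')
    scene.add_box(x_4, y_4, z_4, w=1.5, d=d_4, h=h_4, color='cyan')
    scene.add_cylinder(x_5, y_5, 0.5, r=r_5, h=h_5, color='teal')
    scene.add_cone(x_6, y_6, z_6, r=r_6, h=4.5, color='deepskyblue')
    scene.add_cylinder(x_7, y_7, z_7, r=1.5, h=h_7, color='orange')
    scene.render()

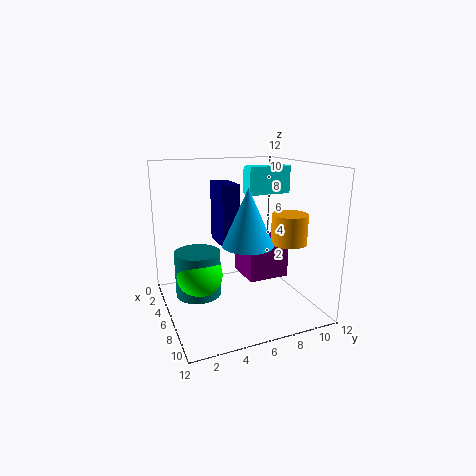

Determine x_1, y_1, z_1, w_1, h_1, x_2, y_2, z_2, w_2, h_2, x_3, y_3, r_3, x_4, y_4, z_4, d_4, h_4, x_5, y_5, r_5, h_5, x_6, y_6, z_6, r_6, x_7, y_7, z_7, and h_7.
x_1 = 3.5, y_1 = 4.5, z_1 = 5.5, w_1 = 3, h_1 = 5, x_2 = 4, y_2 = 6.5, z_2 = 2.5, w_2 = 3.5, h_2 = 3, x_3 = 4.5, y_3 = 3, r_3 = 2, x_4 = 2.5, y_4 = 8, z_4 = 9, d_4 = 4, h_4 = 2.5, x_5 = 4, y_5 = 3, r_5 = 2, h_5 = 4, x_6 = 8, y_6 = 6, z_6 = 6, r_6 = 2, x_7 = 7.5, y_7 = 10, z_7 = 5.5, h_7 = 2.5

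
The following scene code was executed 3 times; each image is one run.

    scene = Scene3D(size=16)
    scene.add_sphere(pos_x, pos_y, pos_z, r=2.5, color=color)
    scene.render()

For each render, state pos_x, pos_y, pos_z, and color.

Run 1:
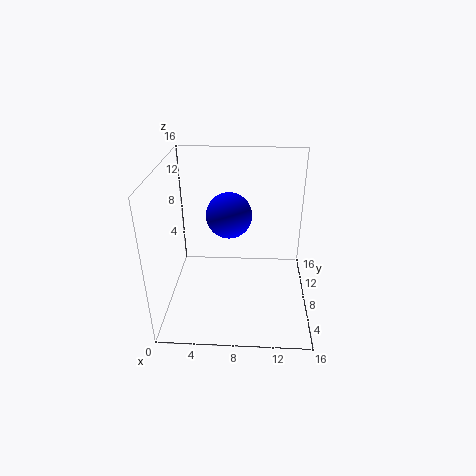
pos_x = 7
pos_y = 8.5
pos_z = 10.5
color = 'blue'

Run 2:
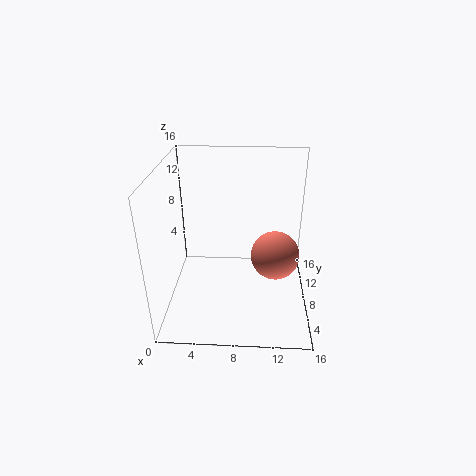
pos_x = 12
pos_y = 5.5
pos_z = 7.5
color = 'salmon'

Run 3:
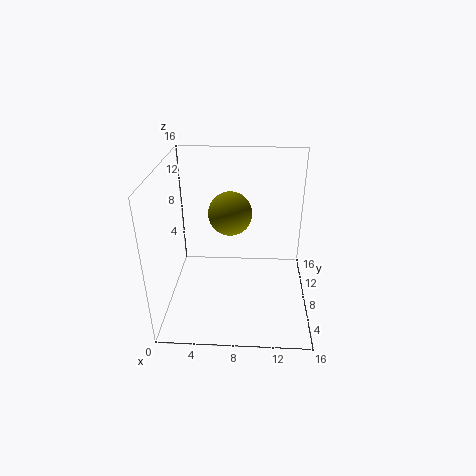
pos_x = 7
pos_y = 10
pos_z = 10
color = 'olive'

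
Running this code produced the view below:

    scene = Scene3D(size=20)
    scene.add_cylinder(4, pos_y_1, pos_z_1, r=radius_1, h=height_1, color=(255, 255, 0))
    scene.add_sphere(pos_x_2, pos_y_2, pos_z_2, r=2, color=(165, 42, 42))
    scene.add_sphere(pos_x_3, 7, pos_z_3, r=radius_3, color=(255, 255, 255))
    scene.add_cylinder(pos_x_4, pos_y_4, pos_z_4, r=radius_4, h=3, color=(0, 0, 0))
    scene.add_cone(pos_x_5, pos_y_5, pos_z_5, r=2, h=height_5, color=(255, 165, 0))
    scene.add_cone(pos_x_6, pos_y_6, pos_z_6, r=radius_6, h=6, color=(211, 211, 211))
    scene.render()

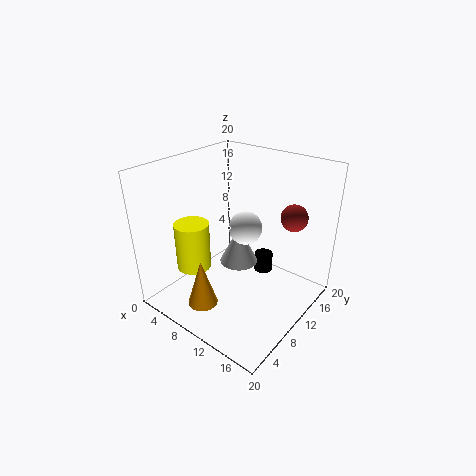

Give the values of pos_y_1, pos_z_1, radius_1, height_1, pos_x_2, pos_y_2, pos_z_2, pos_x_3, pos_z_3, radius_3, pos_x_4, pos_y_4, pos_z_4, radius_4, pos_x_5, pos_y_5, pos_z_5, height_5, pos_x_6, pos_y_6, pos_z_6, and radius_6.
pos_y_1 = 7, pos_z_1 = 4.5, radius_1 = 2.5, height_1 = 7, pos_x_2 = 14.5, pos_y_2 = 17.5, pos_z_2 = 11.5, pos_x_3 = 13.5, pos_z_3 = 14, radius_3 = 2, pos_x_4 = 9.5, pos_y_4 = 17.5, pos_z_4 = 0.5, radius_4 = 1.5, pos_x_5 = 9, pos_y_5 = 3.5, pos_z_5 = 2.5, height_5 = 6.5, pos_x_6 = 7, pos_y_6 = 14, pos_z_6 = 3, radius_6 = 3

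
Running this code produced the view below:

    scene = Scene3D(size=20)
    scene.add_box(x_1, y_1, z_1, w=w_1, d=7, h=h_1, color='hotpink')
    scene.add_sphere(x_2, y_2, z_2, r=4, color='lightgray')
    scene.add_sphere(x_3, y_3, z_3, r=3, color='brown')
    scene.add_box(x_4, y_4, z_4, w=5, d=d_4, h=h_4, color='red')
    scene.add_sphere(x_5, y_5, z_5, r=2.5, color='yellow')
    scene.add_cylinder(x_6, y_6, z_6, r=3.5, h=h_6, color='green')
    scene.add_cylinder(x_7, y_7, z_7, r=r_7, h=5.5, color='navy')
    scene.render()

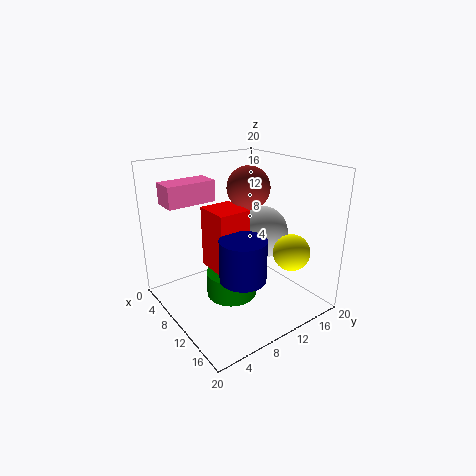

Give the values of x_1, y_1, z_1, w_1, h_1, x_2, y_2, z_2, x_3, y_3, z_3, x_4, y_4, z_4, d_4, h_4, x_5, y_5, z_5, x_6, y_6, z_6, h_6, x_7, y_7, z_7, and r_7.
x_1 = 2.5, y_1 = 2, z_1 = 14.5, w_1 = 3.5, h_1 = 3, x_2 = 8.5, y_2 = 15.5, z_2 = 9, x_3 = 9, y_3 = 12.5, z_3 = 16.5, x_4 = 7, y_4 = 6, z_4 = 6, d_4 = 4.5, h_4 = 8.5, x_5 = 15.5, y_5 = 15, z_5 = 8.5, x_6 = 10.5, y_6 = 8.5, z_6 = 2, h_6 = 3.5, x_7 = 14.5, y_7 = 7.5, z_7 = 6.5, r_7 = 3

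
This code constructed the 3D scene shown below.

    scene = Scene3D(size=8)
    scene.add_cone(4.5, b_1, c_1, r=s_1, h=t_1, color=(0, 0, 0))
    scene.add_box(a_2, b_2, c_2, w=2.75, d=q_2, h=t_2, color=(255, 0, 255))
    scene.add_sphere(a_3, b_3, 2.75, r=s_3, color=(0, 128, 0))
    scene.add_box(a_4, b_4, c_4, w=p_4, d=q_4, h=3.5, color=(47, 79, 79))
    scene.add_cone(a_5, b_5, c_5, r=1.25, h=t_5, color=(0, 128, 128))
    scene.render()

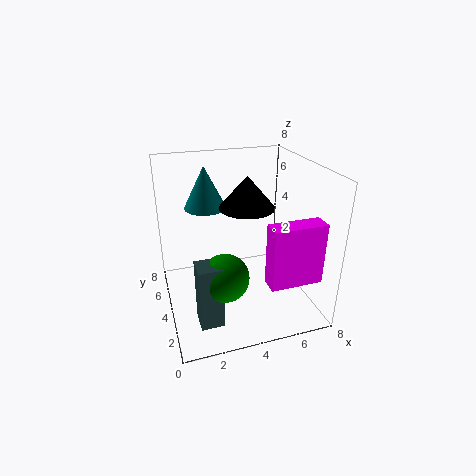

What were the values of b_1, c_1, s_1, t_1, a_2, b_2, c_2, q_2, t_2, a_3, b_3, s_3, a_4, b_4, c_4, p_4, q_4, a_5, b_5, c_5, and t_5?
b_1 = 4
c_1 = 5.75
s_1 = 1.5
t_1 = 1.75
a_2 = 4.75
b_2 = 0.75
c_2 = 2.5
q_2 = 1
t_2 = 3.25
a_3 = 2.75
b_3 = 2.25
s_3 = 1.25
a_4 = 1.25
b_4 = 1.5
c_4 = 0.25
p_4 = 1.25
q_4 = 1.25
a_5 = 2.75
b_5 = 6.5
c_5 = 5
t_5 = 2.5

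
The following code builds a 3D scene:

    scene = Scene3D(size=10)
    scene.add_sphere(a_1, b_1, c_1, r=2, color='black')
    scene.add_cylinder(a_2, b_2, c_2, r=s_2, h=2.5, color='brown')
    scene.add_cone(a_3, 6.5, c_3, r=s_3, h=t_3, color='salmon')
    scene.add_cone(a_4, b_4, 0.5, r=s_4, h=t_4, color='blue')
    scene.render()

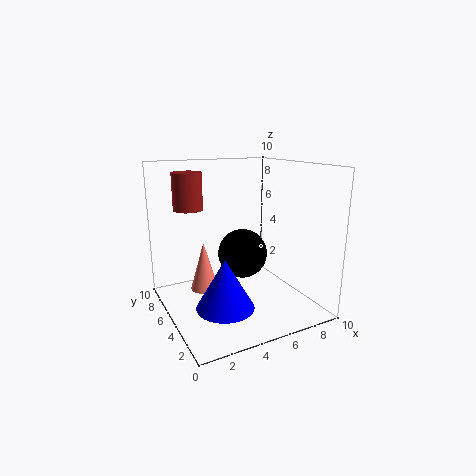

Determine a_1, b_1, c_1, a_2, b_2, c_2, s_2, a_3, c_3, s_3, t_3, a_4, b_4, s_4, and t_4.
a_1 = 7, b_1 = 8, c_1 = 2.5, a_2 = 2, b_2 = 6.5, c_2 = 7, s_2 = 1, a_3 = 3, c_3 = 1, s_3 = 1, t_3 = 3.5, a_4 = 3.5, b_4 = 4, s_4 = 2, t_4 = 3.5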